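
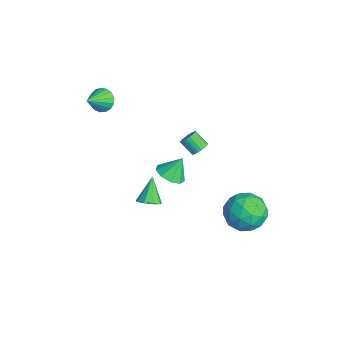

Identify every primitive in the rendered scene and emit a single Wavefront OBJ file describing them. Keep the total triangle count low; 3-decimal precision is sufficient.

v 1.967 -0.168 1.712
v 2.759 0.138 1.577
v 1.893 0.508 2.808
v 2.361 0.494 1.33
v 1.779 0.54 1.262
v 1.284 0.255 1.405
v 1.11 -0.229 1.691
v 1.336 -0.684 1.987
v 1.858 -0.897 2.155
v 2.431 -0.77 2.115
v 2.787 -0.361 1.887
v -3.569 -2.446 3.458
v -2.963 -2.374 2.988
v -2.751 -3.434 4.362
v -2.914 -2.106 3.237
v -3.016 -1.916 3.536
v -3.244 -1.848 3.817
v -3.546 -1.916 4.016
v -3.854 -2.106 4.087
v -4.097 -2.373 4.014
v -4.218 -2.657 3.814
v -4.191 -2.893 3.531
v -4.022 -3.026 3.233
v -3.749 -3.026 2.985
v -3.434 -2.894 2.846
v -3.151 -2.658 2.847
v 2.793 4.507 -1.258
v 3.344 4.194 -0.167
v 3.456 2.766 -2.093
v 4.007 2.453 -1.002
v 2.748 2.473 -1.09
v 2.339 3.549 -0.574
v 4.461 3.411 -1.686
v 4.052 4.487 -1.17
v 4.375 3.516 -0.432
v 3.317 2.936 -0.063
v 3.483 4.024 -2.197
v 2.425 3.444 -1.828
v 3.011 4.503 -0.639
v 3.789 2.457 -1.621
v 3.05 2.469 -1.673
v 3.374 2.284 -1.032
v 2.42 4.124 -0.878
v 2.744 3.94 -0.237
v 2.393 2.929 -0.78
v 4.056 3.02 -2.023
v 4.38 2.836 -1.382
v 3.426 4.676 -1.228
v 3.75 4.491 -0.587
v 4.407 4.031 -1.48
v 3.941 3.921 -0.154
v 4.33 2.897 -0.645
v 4.597 3.461 -1.047
v 4.356 4.093 -0.743
v 3.319 3.58 0.063
v 3.708 2.557 -0.428
v 2.968 2.569 -0.48
v 2.728 3.201 -0.176
v 3.924 3.182 -0.093
v 3.092 4.403 -1.832
v 3.481 3.38 -2.323
v 4.072 3.759 -2.084
v 3.832 4.391 -1.78
v 2.47 4.063 -1.615
v 2.859 3.039 -2.106
v 2.444 2.867 -1.517
v 2.203 3.499 -1.213
v 2.876 3.778 -2.167
v 0.41 1.863 1.833
v 0.706 1.429 1.76
v 0.126 0.924 2.415
v -0.17 1.357 2.487
v 0.805 1.52 1.917
v 0.225 1.014 2.572
v 0.844 1.662 2.062
v 0.264 1.157 2.717
v 0.816 1.835 2.171
v 0.237 1.33 2.826
v 0.727 2.013 2.229
v 0.148 1.507 2.884
v 0.59 2.167 2.227
v 0.011 1.662 2.882
v 0.425 2.275 2.165
v -0.154 1.77 2.82
v 0.258 2.321 2.052
v -0.321 1.815 2.707
v 0.114 2.296 1.905
v -0.466 1.791 2.56
v 0.015 2.206 1.748
v -0.565 1.7 2.403
v -0.024 2.063 1.603
v -0.604 1.558 2.258
v 0.003 1.89 1.494
v -0.576 1.385 2.149
v 0.092 1.713 1.436
v -0.487 1.207 2.091
v 0.229 1.558 1.438
v -0.35 1.053 2.093
v 0.394 1.45 1.5
v -0.185 0.945 2.155
v 0.561 1.405 1.613
v -0.018 0.899 2.268
v -0.549 -0.697 -3.139
v 0.038 -0.594 -2.752
v -1.471 -0.243 -1.861
v -0.082 -0.185 -2.984
v -0.421 -0.015 -3.288
v -0.819 -0.164 -3.523
v -1.091 -0.562 -3.578
v -1.109 -1.024 -3.427
v -0.866 -1.332 -3.142
v -0.474 -1.343 -2.856
v -0.117 -1.052 -2.702
f 2 1 4
f 2 4 3
f 4 1 5
f 4 5 3
f 5 1 6
f 5 6 3
f 6 1 7
f 6 7 3
f 7 1 8
f 7 8 3
f 8 1 9
f 8 9 3
f 9 1 10
f 9 10 3
f 10 1 11
f 10 11 3
f 11 1 2
f 11 2 3
f 13 12 15
f 13 15 14
f 15 12 16
f 15 16 14
f 16 12 17
f 16 17 14
f 17 12 18
f 17 18 14
f 18 12 19
f 18 19 14
f 19 12 20
f 19 20 14
f 20 12 21
f 20 21 14
f 21 12 22
f 21 22 14
f 22 12 23
f 22 23 14
f 23 12 24
f 23 24 14
f 24 12 25
f 24 25 14
f 25 12 26
f 25 26 14
f 26 12 13
f 26 13 14
f 27 64 43
f 64 38 67
f 43 67 32
f 64 67 43
f 27 43 39
f 43 32 44
f 39 44 28
f 43 44 39
f 27 39 48
f 39 28 49
f 48 49 34
f 39 49 48
f 27 48 60
f 48 34 63
f 60 63 37
f 48 63 60
f 27 60 64
f 60 37 68
f 64 68 38
f 60 68 64
f 28 44 55
f 44 32 58
f 55 58 36
f 44 58 55
f 32 67 45
f 67 38 66
f 45 66 31
f 67 66 45
f 38 68 65
f 68 37 61
f 65 61 29
f 68 61 65
f 37 63 62
f 63 34 50
f 62 50 33
f 63 50 62
f 34 49 54
f 49 28 51
f 54 51 35
f 49 51 54
f 30 56 42
f 56 36 57
f 42 57 31
f 56 57 42
f 30 42 40
f 42 31 41
f 40 41 29
f 42 41 40
f 30 40 47
f 40 29 46
f 47 46 33
f 40 46 47
f 30 47 52
f 47 33 53
f 52 53 35
f 47 53 52
f 30 52 56
f 52 35 59
f 56 59 36
f 52 59 56
f 31 57 45
f 57 36 58
f 45 58 32
f 57 58 45
f 29 41 65
f 41 31 66
f 65 66 38
f 41 66 65
f 33 46 62
f 46 29 61
f 62 61 37
f 46 61 62
f 35 53 54
f 53 33 50
f 54 50 34
f 53 50 54
f 36 59 55
f 59 35 51
f 55 51 28
f 59 51 55
f 70 69 73
f 70 73 71
f 71 73 74
f 71 74 72
f 73 69 75
f 73 75 74
f 74 75 76
f 74 76 72
f 75 69 77
f 75 77 76
f 76 77 78
f 76 78 72
f 77 69 79
f 77 79 78
f 78 79 80
f 78 80 72
f 79 69 81
f 79 81 80
f 80 81 82
f 80 82 72
f 81 69 83
f 81 83 82
f 82 83 84
f 82 84 72
f 83 69 85
f 83 85 84
f 84 85 86
f 84 86 72
f 85 69 87
f 85 87 86
f 86 87 88
f 86 88 72
f 87 69 89
f 87 89 88
f 88 89 90
f 88 90 72
f 89 69 91
f 89 91 90
f 90 91 92
f 90 92 72
f 91 69 93
f 91 93 92
f 92 93 94
f 92 94 72
f 93 69 95
f 93 95 94
f 94 95 96
f 94 96 72
f 95 69 97
f 95 97 96
f 96 97 98
f 96 98 72
f 97 69 99
f 97 99 98
f 98 99 100
f 98 100 72
f 99 69 101
f 99 101 100
f 100 101 102
f 100 102 72
f 101 69 70
f 101 70 102
f 102 70 71
f 102 71 72
f 104 103 106
f 104 106 105
f 106 103 107
f 106 107 105
f 107 103 108
f 107 108 105
f 108 103 109
f 108 109 105
f 109 103 110
f 109 110 105
f 110 103 111
f 110 111 105
f 111 103 112
f 111 112 105
f 112 103 113
f 112 113 105
f 113 103 104
f 113 104 105



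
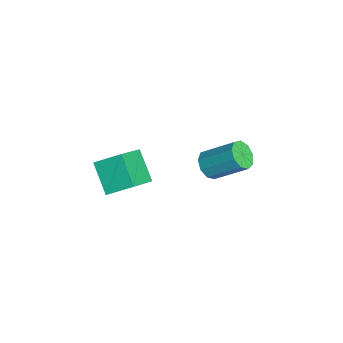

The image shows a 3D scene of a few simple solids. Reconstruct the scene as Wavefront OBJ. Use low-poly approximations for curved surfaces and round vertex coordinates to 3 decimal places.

v -2.17 -2.377 -0.489
v -1.948 -1.104 0.253
v -0.824 -1.944 -1.635
v -0.602 -0.67 -0.893
v -0.758 -3.37 0.793
v -0.536 -2.096 1.535
v 0.588 -2.936 -0.353
v 0.81 -1.663 0.389
v -3.774 2.474 -3.523
v -3.135 2.662 -4.035
v -2.528 4.214 -2.709
v -3.166 4.026 -2.197
v -3.6 2.967 -4.18
v -2.992 4.519 -2.854
v -4.146 3.042 -4.018
v -3.538 4.594 -2.691
v -4.518 2.851 -3.624
v -3.91 4.403 -2.297
v -4.542 2.483 -3.182
v -3.934 4.036 -1.856
v -4.206 2.111 -2.901
v -3.599 3.664 -1.575
v -3.668 1.909 -2.91
v -3.061 3.461 -1.584
v -3.18 1.971 -3.207
v -2.573 3.523 -1.88
v -2.969 2.268 -3.651
v -2.362 3.82 -2.325
f 2 4 1
f 5 2 1
f 1 4 3
f 3 5 1
f 2 8 4
f 6 2 5
f 6 8 2
f 4 8 3
f 7 5 3
f 3 8 7
f 7 6 5
f 8 6 7
f 10 9 13
f 10 13 11
f 11 13 14
f 11 14 12
f 13 9 15
f 13 15 14
f 14 15 16
f 14 16 12
f 15 9 17
f 15 17 16
f 16 17 18
f 16 18 12
f 17 9 19
f 17 19 18
f 18 19 20
f 18 20 12
f 19 9 21
f 19 21 20
f 20 21 22
f 20 22 12
f 21 9 23
f 21 23 22
f 22 23 24
f 22 24 12
f 23 9 25
f 23 25 24
f 24 25 26
f 24 26 12
f 25 9 27
f 25 27 26
f 26 27 28
f 26 28 12
f 27 9 10
f 27 10 28
f 28 10 11
f 28 11 12



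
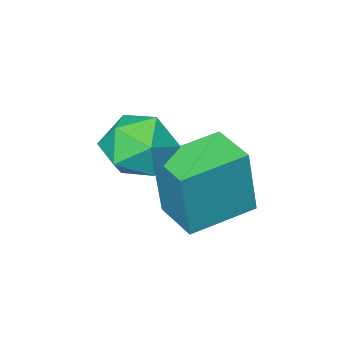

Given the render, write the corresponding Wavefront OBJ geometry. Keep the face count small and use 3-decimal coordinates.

v 0.955 3.734 0.793
v 1.885 3.844 1.196
v 1.355 2.216 0.284
v 2.285 2.326 0.687
v 1.471 2.25 1.297
v 1.224 3.188 1.611
v 2.016 2.872 -0.131
v 1.769 3.81 0.183
v 2.541 3.311 0.625
v 2.204 2.927 1.507
v 1.036 3.133 -0.027
v 0.699 2.749 0.855
v -1.221 2.816 -1.996
v -0.921 2.838 0.042
v -1.031 4.132 -2.038
v -0.731 4.154 -0
v 0.591 2.546 -2.26
v 0.891 2.568 -0.222
v 0.781 3.862 -2.302
v 1.081 3.884 -0.264
f 1 12 6
f 1 6 2
f 1 2 8
f 1 8 11
f 1 11 12
f 2 6 10
f 6 12 5
f 12 11 3
f 11 8 7
f 8 2 9
f 4 10 5
f 4 5 3
f 4 3 7
f 4 7 9
f 4 9 10
f 5 10 6
f 3 5 12
f 7 3 11
f 9 7 8
f 10 9 2
f 14 16 13
f 17 14 13
f 13 16 15
f 15 17 13
f 14 20 16
f 18 14 17
f 18 20 14
f 16 20 15
f 19 17 15
f 15 20 19
f 19 18 17
f 20 18 19



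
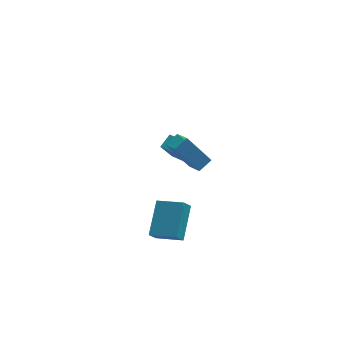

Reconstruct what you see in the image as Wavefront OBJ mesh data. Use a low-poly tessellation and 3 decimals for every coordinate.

v 1.948 -1.003 3.432
v 2.241 -2.114 4.082
v 2.653 -0.594 3.815
v 2.946 -1.705 4.464
v 3.094 -1.575 1.936
v 3.387 -2.686 2.585
v 3.799 -1.166 2.318
v 4.092 -2.277 2.968
v 3.309 1.282 -0.037
v 3.922 1.81 0.421
v 2.355 2.605 -0.285
v 2.968 3.133 0.174
v 3.992 1.547 -1.254
v 4.605 2.075 -0.795
v 3.038 2.87 -1.501
v 3.651 3.398 -1.043
v 2.251 -2.432 -3.232
v 2.986 -0.731 -2.065
v 0.945 -1.542 -3.707
v 1.68 0.159 -2.54
v 2.68 -2.159 -3.9
v 3.415 -0.458 -2.733
v 1.374 -1.269 -4.375
v 2.109 0.432 -3.208
f 2 4 1
f 5 2 1
f 1 4 3
f 3 5 1
f 2 8 4
f 6 2 5
f 6 8 2
f 4 8 3
f 7 5 3
f 3 8 7
f 7 6 5
f 8 6 7
f 10 12 9
f 13 10 9
f 9 12 11
f 11 13 9
f 10 16 12
f 14 10 13
f 14 16 10
f 12 16 11
f 15 13 11
f 11 16 15
f 15 14 13
f 16 14 15
f 18 20 17
f 21 18 17
f 17 20 19
f 19 21 17
f 18 24 20
f 22 18 21
f 22 24 18
f 20 24 19
f 23 21 19
f 19 24 23
f 23 22 21
f 24 22 23



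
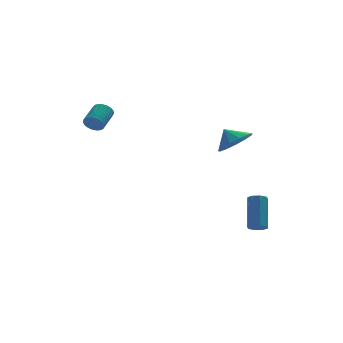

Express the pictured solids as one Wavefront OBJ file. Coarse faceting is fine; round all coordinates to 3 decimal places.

v 2.967 -1.254 2.531
v 3.688 -0.514 2.409
v 2.513 -0.686 3.289
v 3.249 -0.379 2.045
v 2.721 -0.521 1.835
v 2.27 -0.896 1.846
v 2.041 -1.385 2.075
v 2.106 -1.832 2.449
v 2.444 -2.095 2.848
v 2.948 -2.091 3.147
v 3.458 -1.822 3.25
v 3.812 -1.372 3.125
v 3.898 -0.885 2.811
v -3.749 1.13 3.56
v -3.295 0.981 3.231
v -2.596 1.921 3.772
v -3.051 2.07 4.1
v -3.406 1.144 3.092
v -2.708 2.084 3.633
v -3.577 1.304 3.034
v -2.878 2.244 3.575
v -3.777 1.434 3.067
v -3.079 2.374 3.608
v -3.973 1.512 3.185
v -3.274 2.452 3.726
v -4.13 1.523 3.367
v -3.431 2.463 3.908
v -4.221 1.467 3.583
v -3.522 2.407 4.124
v -4.23 1.352 3.795
v -3.532 2.292 4.336
v -4.157 1.199 3.966
v -3.458 2.139 4.507
v -4.013 1.034 4.067
v -3.314 1.974 4.608
v -3.823 0.885 4.08
v -3.125 1.825 4.621
v -3.621 0.779 4.003
v -2.922 1.719 4.544
v -3.44 0.734 3.849
v -2.742 1.674 4.39
v -3.314 0.757 3.646
v -2.615 1.697 4.187
v -3.262 0.844 3.427
v -2.564 1.784 3.968
v 3.242 -4.338 -2.109
v 3.596 -4.092 -2.4
v 3.952 -2.856 -0.922
v 3.598 -3.102 -0.631
v 3.231 -3.938 -2.441
v 3.587 -2.702 -0.963
v 2.873 -4.019 -2.288
v 3.229 -2.782 -0.809
v 2.731 -4.286 -2.03
v 3.087 -3.05 -0.551
v 2.888 -4.584 -1.818
v 3.244 -3.348 -0.34
v 3.253 -4.738 -1.777
v 3.609 -3.502 -0.299
v 3.611 -4.658 -1.931
v 3.967 -3.421 -0.452
v 3.753 -4.39 -2.189
v 4.109 -3.154 -0.71
f 2 1 4
f 2 4 3
f 4 1 5
f 4 5 3
f 5 1 6
f 5 6 3
f 6 1 7
f 6 7 3
f 7 1 8
f 7 8 3
f 8 1 9
f 8 9 3
f 9 1 10
f 9 10 3
f 10 1 11
f 10 11 3
f 11 1 12
f 11 12 3
f 12 1 13
f 12 13 3
f 13 1 2
f 13 2 3
f 15 14 18
f 15 18 16
f 16 18 19
f 16 19 17
f 18 14 20
f 18 20 19
f 19 20 21
f 19 21 17
f 20 14 22
f 20 22 21
f 21 22 23
f 21 23 17
f 22 14 24
f 22 24 23
f 23 24 25
f 23 25 17
f 24 14 26
f 24 26 25
f 25 26 27
f 25 27 17
f 26 14 28
f 26 28 27
f 27 28 29
f 27 29 17
f 28 14 30
f 28 30 29
f 29 30 31
f 29 31 17
f 30 14 32
f 30 32 31
f 31 32 33
f 31 33 17
f 32 14 34
f 32 34 33
f 33 34 35
f 33 35 17
f 34 14 36
f 34 36 35
f 35 36 37
f 35 37 17
f 36 14 38
f 36 38 37
f 37 38 39
f 37 39 17
f 38 14 40
f 38 40 39
f 39 40 41
f 39 41 17
f 40 14 42
f 40 42 41
f 41 42 43
f 41 43 17
f 42 14 44
f 42 44 43
f 43 44 45
f 43 45 17
f 44 14 15
f 44 15 45
f 45 15 16
f 45 16 17
f 47 46 50
f 47 50 48
f 48 50 51
f 48 51 49
f 50 46 52
f 50 52 51
f 51 52 53
f 51 53 49
f 52 46 54
f 52 54 53
f 53 54 55
f 53 55 49
f 54 46 56
f 54 56 55
f 55 56 57
f 55 57 49
f 56 46 58
f 56 58 57
f 57 58 59
f 57 59 49
f 58 46 60
f 58 60 59
f 59 60 61
f 59 61 49
f 60 46 62
f 60 62 61
f 61 62 63
f 61 63 49
f 62 46 47
f 62 47 63
f 63 47 48
f 63 48 49



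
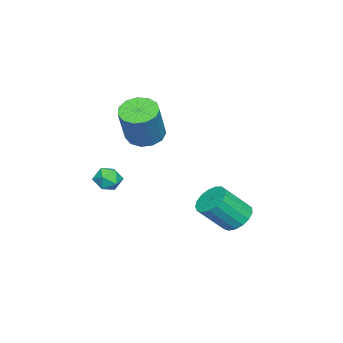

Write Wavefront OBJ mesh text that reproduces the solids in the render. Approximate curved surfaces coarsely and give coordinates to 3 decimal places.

v -1.324 -0.892 -0.41
v -1.002 -1.067 0.117
v -1.038 -1.773 -0.877
v -0.716 -1.948 -0.35
v -1.357 -1.927 -0.342
v -1.534 -1.382 -0.053
v -0.506 -1.458 -0.707
v -0.683 -0.913 -0.418
v -0.497 -1.416 -0.067
v -1.022 -1.706 0.159
v -1.018 -1.134 -0.919
v -1.543 -1.424 -0.693
v -2.848 3.242 -2.52
v -2.469 2.829 -3.047
v -1.772 1.964 -1.867
v -2.152 2.378 -1.34
v -2.242 3.11 -2.975
v -1.545 2.246 -1.795
v -2.154 3.421 -2.799
v -1.457 2.557 -1.619
v -2.225 3.692 -2.559
v -1.528 2.828 -1.379
v -2.439 3.859 -2.31
v -1.742 2.995 -1.13
v -2.746 3.885 -2.109
v -2.05 3.021 -0.929
v -3.078 3.764 -2.002
v -2.381 2.9 -0.822
v -3.356 3.523 -2.014
v -2.66 2.659 -0.834
v -3.519 3.218 -2.142
v -2.822 2.354 -0.962
v -3.528 2.918 -2.356
v -2.831 2.054 -1.176
v -3.381 2.693 -2.608
v -2.684 1.828 -1.428
v -3.112 2.593 -2.84
v -2.415 1.729 -1.66
v -2.783 2.642 -2.998
v -2.086 1.778 -1.818
v -3.067 -0.676 1.359
v -2.367 -0.582 0.942
v -1.393 -0.47 2.604
v -2.093 -0.564 3.021
v -2.535 -0.157 1.012
v -1.561 -0.045 2.674
v -2.872 0.103 1.192
v -1.898 0.215 2.854
v -3.271 0.116 1.425
v -2.297 0.227 3.087
v -3.605 -0.123 1.637
v -2.631 -0.011 3.299
v -3.768 -0.537 1.761
v -2.794 -0.425 3.423
v -3.709 -0.996 1.757
v -2.735 -0.884 3.419
v -3.446 -1.352 1.626
v -2.471 -1.24 3.289
v -3.062 -1.494 1.411
v -2.088 -1.382 3.073
v -2.681 -1.376 1.179
v -1.706 -1.265 2.842
v -2.421 -1.036 1.005
v -1.447 -0.924 2.667
f 1 12 6
f 1 6 2
f 1 2 8
f 1 8 11
f 1 11 12
f 2 6 10
f 6 12 5
f 12 11 3
f 11 8 7
f 8 2 9
f 4 10 5
f 4 5 3
f 4 3 7
f 4 7 9
f 4 9 10
f 5 10 6
f 3 5 12
f 7 3 11
f 9 7 8
f 10 9 2
f 14 13 17
f 14 17 15
f 15 17 18
f 15 18 16
f 17 13 19
f 17 19 18
f 18 19 20
f 18 20 16
f 19 13 21
f 19 21 20
f 20 21 22
f 20 22 16
f 21 13 23
f 21 23 22
f 22 23 24
f 22 24 16
f 23 13 25
f 23 25 24
f 24 25 26
f 24 26 16
f 25 13 27
f 25 27 26
f 26 27 28
f 26 28 16
f 27 13 29
f 27 29 28
f 28 29 30
f 28 30 16
f 29 13 31
f 29 31 30
f 30 31 32
f 30 32 16
f 31 13 33
f 31 33 32
f 32 33 34
f 32 34 16
f 33 13 35
f 33 35 34
f 34 35 36
f 34 36 16
f 35 13 37
f 35 37 36
f 36 37 38
f 36 38 16
f 37 13 39
f 37 39 38
f 38 39 40
f 38 40 16
f 39 13 14
f 39 14 40
f 40 14 15
f 40 15 16
f 42 41 45
f 42 45 43
f 43 45 46
f 43 46 44
f 45 41 47
f 45 47 46
f 46 47 48
f 46 48 44
f 47 41 49
f 47 49 48
f 48 49 50
f 48 50 44
f 49 41 51
f 49 51 50
f 50 51 52
f 50 52 44
f 51 41 53
f 51 53 52
f 52 53 54
f 52 54 44
f 53 41 55
f 53 55 54
f 54 55 56
f 54 56 44
f 55 41 57
f 55 57 56
f 56 57 58
f 56 58 44
f 57 41 59
f 57 59 58
f 58 59 60
f 58 60 44
f 59 41 61
f 59 61 60
f 60 61 62
f 60 62 44
f 61 41 63
f 61 63 62
f 62 63 64
f 62 64 44
f 63 41 42
f 63 42 64
f 64 42 43
f 64 43 44



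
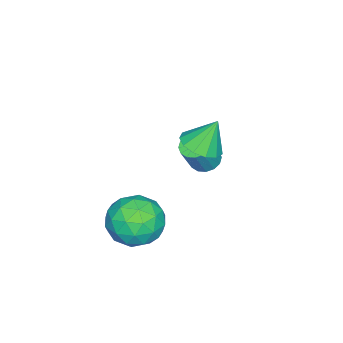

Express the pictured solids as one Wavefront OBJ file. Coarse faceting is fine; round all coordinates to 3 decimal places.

v -2.571 1.397 -1.095
v -2.065 1.65 -1.323
v -1.443 1.497 -0.112
v -1.949 1.243 0.115
v -2.232 1.891 -1.207
v -1.61 1.738 0.004
v -2.49 2 -1.061
v -1.868 1.847 0.15
v -2.769 1.947 -0.924
v -2.147 1.794 0.287
v -2.996 1.747 -0.833
v -2.374 1.594 0.378
v -3.108 1.453 -0.812
v -2.486 1.3 0.399
v -3.077 1.143 -0.868
v -2.455 0.99 0.343
v -2.91 0.902 -0.984
v -2.288 0.749 0.227
v -2.652 0.793 -1.13
v -2.03 0.64 0.081
v -2.373 0.846 -1.267
v -1.751 0.693 -0.056
v -2.146 1.046 -1.358
v -1.524 0.893 -0.147
v -2.034 1.34 -1.379
v -1.412 1.187 -0.168
v -0.036 2.351 1.94
v 0.647 2.823 1.928
v -0.344 2.829 3.12
v 0.306 3.079 1.735
v -0.143 3.104 1.607
v -0.558 2.89 1.585
v -0.807 2.504 1.676
v -0.812 2.071 1.85
v -0.569 1.726 2.053
v -0.158 1.58 2.22
v 0.293 1.678 2.298
v 0.639 1.991 2.262
v 0.771 2.417 2.124
v 1.894 1.638 -1.892
v 2.336 1.264 -0.903
v 1.024 0.016 -2.117
v 1.466 -0.358 -1.128
v 0.674 0.471 -1.125
v 1.212 1.473 -0.986
v 2.148 -0.193 -2.034
v 2.686 0.809 -1.895
v 2.493 0.132 -0.991
v 1.582 0.542 -0.429
v 1.778 0.738 -2.591
v 0.867 1.148 -2.029
v 2.191 1.593 -1.377
v 1.169 -0.313 -1.643
v 0.703 0.174 -1.641
v 0.963 -0.046 -1.059
v 1.531 1.716 -1.426
v 1.791 1.496 -0.845
v 0.814 1.03 -0.975
v 1.569 -0.216 -2.175
v 1.829 -0.436 -1.594
v 2.397 1.326 -1.961
v 2.657 1.106 -1.379
v 2.546 0.25 -2.045
v 2.543 0.708 -0.848
v 2.032 -0.245 -0.981
v 2.433 -0.148 -1.513
v 2.749 0.441 -1.431
v 2.008 0.949 -0.518
v 1.497 -0.004 -0.65
v 1.031 0.483 -0.648
v 1.347 1.072 -0.566
v 2.1 0.284 -0.569
v 1.863 1.284 -2.37
v 1.352 0.331 -2.502
v 2.013 0.208 -2.454
v 2.329 0.797 -2.372
v 1.328 1.525 -2.039
v 0.817 0.572 -2.172
v 0.611 0.839 -1.589
v 0.927 1.428 -1.507
v 1.26 0.996 -2.451
f 2 1 5
f 2 5 3
f 3 5 6
f 3 6 4
f 5 1 7
f 5 7 6
f 6 7 8
f 6 8 4
f 7 1 9
f 7 9 8
f 8 9 10
f 8 10 4
f 9 1 11
f 9 11 10
f 10 11 12
f 10 12 4
f 11 1 13
f 11 13 12
f 12 13 14
f 12 14 4
f 13 1 15
f 13 15 14
f 14 15 16
f 14 16 4
f 15 1 17
f 15 17 16
f 16 17 18
f 16 18 4
f 17 1 19
f 17 19 18
f 18 19 20
f 18 20 4
f 19 1 21
f 19 21 20
f 20 21 22
f 20 22 4
f 21 1 23
f 21 23 22
f 22 23 24
f 22 24 4
f 23 1 25
f 23 25 24
f 24 25 26
f 24 26 4
f 25 1 2
f 25 2 26
f 26 2 3
f 26 3 4
f 28 27 30
f 28 30 29
f 30 27 31
f 30 31 29
f 31 27 32
f 31 32 29
f 32 27 33
f 32 33 29
f 33 27 34
f 33 34 29
f 34 27 35
f 34 35 29
f 35 27 36
f 35 36 29
f 36 27 37
f 36 37 29
f 37 27 38
f 37 38 29
f 38 27 39
f 38 39 29
f 39 27 28
f 39 28 29
f 40 77 56
f 77 51 80
f 56 80 45
f 77 80 56
f 40 56 52
f 56 45 57
f 52 57 41
f 56 57 52
f 40 52 61
f 52 41 62
f 61 62 47
f 52 62 61
f 40 61 73
f 61 47 76
f 73 76 50
f 61 76 73
f 40 73 77
f 73 50 81
f 77 81 51
f 73 81 77
f 41 57 68
f 57 45 71
f 68 71 49
f 57 71 68
f 45 80 58
f 80 51 79
f 58 79 44
f 80 79 58
f 51 81 78
f 81 50 74
f 78 74 42
f 81 74 78
f 50 76 75
f 76 47 63
f 75 63 46
f 76 63 75
f 47 62 67
f 62 41 64
f 67 64 48
f 62 64 67
f 43 69 55
f 69 49 70
f 55 70 44
f 69 70 55
f 43 55 53
f 55 44 54
f 53 54 42
f 55 54 53
f 43 53 60
f 53 42 59
f 60 59 46
f 53 59 60
f 43 60 65
f 60 46 66
f 65 66 48
f 60 66 65
f 43 65 69
f 65 48 72
f 69 72 49
f 65 72 69
f 44 70 58
f 70 49 71
f 58 71 45
f 70 71 58
f 42 54 78
f 54 44 79
f 78 79 51
f 54 79 78
f 46 59 75
f 59 42 74
f 75 74 50
f 59 74 75
f 48 66 67
f 66 46 63
f 67 63 47
f 66 63 67
f 49 72 68
f 72 48 64
f 68 64 41
f 72 64 68



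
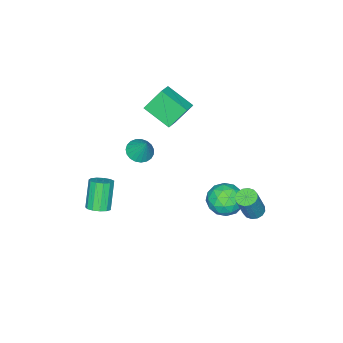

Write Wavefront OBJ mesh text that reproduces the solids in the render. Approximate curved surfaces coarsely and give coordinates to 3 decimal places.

v -1.248 -2.984 2.568
v -1.995 -2.339 3.866
v -1.401 -1.37 1.678
v -2.148 -0.725 2.975
v -0.292 -2.675 2.965
v -1.039 -2.03 4.262
v -0.445 -1.061 2.074
v -1.192 -0.416 3.372
v -1.668 3.828 -3.28
v -1.212 3.441 -3.479
v -0.416 3.465 -1.699
v -0.872 3.852 -1.5
v -1.098 3.742 -3.534
v -0.302 3.765 -1.754
v -1.136 4.065 -3.521
v -0.34 4.089 -1.741
v -1.317 4.325 -3.443
v -0.521 4.349 -1.664
v -1.592 4.452 -3.322
v -0.796 4.476 -1.542
v -1.887 4.412 -3.19
v -1.091 4.435 -1.41
v -2.124 4.215 -3.081
v -1.328 4.239 -1.301
v -2.238 3.915 -3.026
v -1.442 3.938 -1.246
v -2.2 3.591 -3.039
v -1.404 3.615 -1.259
v -2.019 3.331 -3.116
v -1.223 3.355 -1.337
v -1.744 3.204 -3.238
v -0.948 3.228 -1.458
v -1.449 3.245 -3.37
v -0.653 3.268 -1.59
v 2.86 -3.385 -3.969
v 3.277 -3.956 -3.903
v 2.457 -4.366 -2.284
v 2.04 -3.795 -2.351
v 3.471 -3.653 -3.728
v 2.652 -4.063 -2.109
v 3.471 -3.266 -3.63
v 2.652 -3.675 -2.011
v 3.278 -2.916 -3.639
v 2.458 -3.325 -2.02
v 2.951 -2.715 -3.754
v 2.132 -3.124 -2.135
v 2.595 -2.727 -3.937
v 1.776 -3.136 -2.318
v 2.324 -2.948 -4.13
v 1.504 -3.357 -2.511
v 2.222 -3.308 -4.272
v 1.403 -3.717 -2.654
v 2.323 -3.692 -4.319
v 1.504 -4.102 -2.7
v 2.594 -3.979 -4.254
v 1.775 -4.389 -2.635
v 2.95 -4.078 -4.099
v 2.13 -4.487 -2.48
v -2.493 2.339 -3.073
v -1.45 2.682 -3.36
v -2.27 0.818 -4.08
v -1.227 1.161 -4.367
v -1.446 0.846 -3.299
v -1.584 1.786 -2.676
v -2.136 1.714 -4.764
v -2.274 2.654 -4.141
v -1.229 2.296 -4.405
v -0.803 1.76 -3.5
v -2.917 1.74 -3.94
v -2.491 1.204 -3.035
v -1.991 2.644 -3.128
v -1.729 0.856 -4.312
v -1.858 0.671 -3.684
v -1.245 0.873 -3.853
v -2.07 2.117 -2.726
v -1.457 2.319 -2.895
v -1.455 1.24 -2.859
v -2.263 1.181 -4.545
v -1.65 1.383 -4.714
v -2.475 2.627 -3.587
v -1.862 2.829 -3.756
v -2.265 2.26 -4.581
v -1.248 2.619 -3.912
v -1.117 1.725 -4.503
v -1.651 2.05 -4.736
v -1.732 2.603 -4.371
v -0.997 2.304 -3.379
v -0.866 1.41 -3.971
v -0.995 1.224 -3.343
v -1.076 1.777 -2.977
v -0.868 2.077 -3.993
v -2.854 2.09 -3.469
v -2.723 1.196 -4.061
v -2.644 1.723 -4.463
v -2.725 2.276 -4.097
v -2.603 1.775 -2.937
v -2.472 0.881 -3.528
v -1.988 0.897 -3.069
v -2.069 1.45 -2.704
v -2.852 1.423 -3.447
v 1.228 -1.724 0.88
v 1.718 -1.254 0.476
v 1.532 -0.976 2.12
v 1.433 -1.093 0.45
v 1.112 -1.042 0.498
v 0.811 -1.108 0.612
v 0.582 -1.281 0.772
v 0.465 -1.531 0.951
v 0.48 -1.813 1.117
v 0.624 -2.08 1.243
v 0.872 -2.286 1.306
v 1.182 -2.394 1.295
v 1.5 -2.387 1.212
v 1.771 -2.264 1.072
v 1.948 -2.048 0.898
v 2 -1.776 0.722
v 1.919 -1.495 0.572
f 2 4 1
f 5 2 1
f 1 4 3
f 3 5 1
f 2 8 4
f 6 2 5
f 6 8 2
f 4 8 3
f 7 5 3
f 3 8 7
f 7 6 5
f 8 6 7
f 10 9 13
f 10 13 11
f 11 13 14
f 11 14 12
f 13 9 15
f 13 15 14
f 14 15 16
f 14 16 12
f 15 9 17
f 15 17 16
f 16 17 18
f 16 18 12
f 17 9 19
f 17 19 18
f 18 19 20
f 18 20 12
f 19 9 21
f 19 21 20
f 20 21 22
f 20 22 12
f 21 9 23
f 21 23 22
f 22 23 24
f 22 24 12
f 23 9 25
f 23 25 24
f 24 25 26
f 24 26 12
f 25 9 27
f 25 27 26
f 26 27 28
f 26 28 12
f 27 9 29
f 27 29 28
f 28 29 30
f 28 30 12
f 29 9 31
f 29 31 30
f 30 31 32
f 30 32 12
f 31 9 33
f 31 33 32
f 32 33 34
f 32 34 12
f 33 9 10
f 33 10 34
f 34 10 11
f 34 11 12
f 36 35 39
f 36 39 37
f 37 39 40
f 37 40 38
f 39 35 41
f 39 41 40
f 40 41 42
f 40 42 38
f 41 35 43
f 41 43 42
f 42 43 44
f 42 44 38
f 43 35 45
f 43 45 44
f 44 45 46
f 44 46 38
f 45 35 47
f 45 47 46
f 46 47 48
f 46 48 38
f 47 35 49
f 47 49 48
f 48 49 50
f 48 50 38
f 49 35 51
f 49 51 50
f 50 51 52
f 50 52 38
f 51 35 53
f 51 53 52
f 52 53 54
f 52 54 38
f 53 35 55
f 53 55 54
f 54 55 56
f 54 56 38
f 55 35 57
f 55 57 56
f 56 57 58
f 56 58 38
f 57 35 36
f 57 36 58
f 58 36 37
f 58 37 38
f 59 96 75
f 96 70 99
f 75 99 64
f 96 99 75
f 59 75 71
f 75 64 76
f 71 76 60
f 75 76 71
f 59 71 80
f 71 60 81
f 80 81 66
f 71 81 80
f 59 80 92
f 80 66 95
f 92 95 69
f 80 95 92
f 59 92 96
f 92 69 100
f 96 100 70
f 92 100 96
f 60 76 87
f 76 64 90
f 87 90 68
f 76 90 87
f 64 99 77
f 99 70 98
f 77 98 63
f 99 98 77
f 70 100 97
f 100 69 93
f 97 93 61
f 100 93 97
f 69 95 94
f 95 66 82
f 94 82 65
f 95 82 94
f 66 81 86
f 81 60 83
f 86 83 67
f 81 83 86
f 62 88 74
f 88 68 89
f 74 89 63
f 88 89 74
f 62 74 72
f 74 63 73
f 72 73 61
f 74 73 72
f 62 72 79
f 72 61 78
f 79 78 65
f 72 78 79
f 62 79 84
f 79 65 85
f 84 85 67
f 79 85 84
f 62 84 88
f 84 67 91
f 88 91 68
f 84 91 88
f 63 89 77
f 89 68 90
f 77 90 64
f 89 90 77
f 61 73 97
f 73 63 98
f 97 98 70
f 73 98 97
f 65 78 94
f 78 61 93
f 94 93 69
f 78 93 94
f 67 85 86
f 85 65 82
f 86 82 66
f 85 82 86
f 68 91 87
f 91 67 83
f 87 83 60
f 91 83 87
f 102 101 104
f 102 104 103
f 104 101 105
f 104 105 103
f 105 101 106
f 105 106 103
f 106 101 107
f 106 107 103
f 107 101 108
f 107 108 103
f 108 101 109
f 108 109 103
f 109 101 110
f 109 110 103
f 110 101 111
f 110 111 103
f 111 101 112
f 111 112 103
f 112 101 113
f 112 113 103
f 113 101 114
f 113 114 103
f 114 101 115
f 114 115 103
f 115 101 116
f 115 116 103
f 116 101 117
f 116 117 103
f 117 101 102
f 117 102 103



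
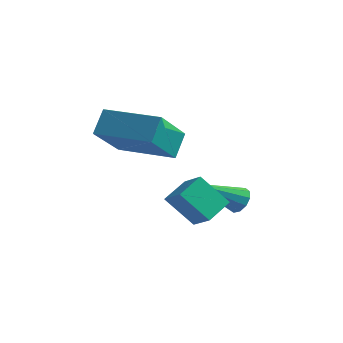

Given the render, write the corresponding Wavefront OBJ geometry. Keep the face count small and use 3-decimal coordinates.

v -0.852 2.056 -2.582
v -0.387 1.765 -2.619
v -1.728 0.524 -1.558
v -0.373 1.948 -2.333
v -0.543 2.173 -2.142
v -0.83 2.353 -2.119
v -1.126 2.419 -2.273
v -1.317 2.347 -2.544
v -1.331 2.164 -2.83
v -1.161 1.939 -3.021
v -0.874 1.759 -3.044
v -0.578 1.693 -2.891
v -4.294 -1.156 0.539
v -4.382 -0.524 1.422
v -4.589 0.479 -0.662
v -4.677 1.111 0.221
v -2.223 -0.811 0.499
v -2.311 -0.179 1.382
v -2.518 0.824 -0.702
v -2.606 1.456 0.181
v -0.241 -1.27 -2.445
v -1.016 -1.734 -1.402
v -0.172 -0.314 -1.969
v -0.948 -0.778 -0.926
v 0.568 -1.562 -1.974
v -0.208 -2.026 -0.931
v 0.636 -0.606 -1.498
v -0.139 -1.07 -0.455
f 2 1 4
f 2 4 3
f 4 1 5
f 4 5 3
f 5 1 6
f 5 6 3
f 6 1 7
f 6 7 3
f 7 1 8
f 7 8 3
f 8 1 9
f 8 9 3
f 9 1 10
f 9 10 3
f 10 1 11
f 10 11 3
f 11 1 12
f 11 12 3
f 12 1 2
f 12 2 3
f 14 16 13
f 17 14 13
f 13 16 15
f 15 17 13
f 14 20 16
f 18 14 17
f 18 20 14
f 16 20 15
f 19 17 15
f 15 20 19
f 19 18 17
f 20 18 19
f 22 24 21
f 25 22 21
f 21 24 23
f 23 25 21
f 22 28 24
f 26 22 25
f 26 28 22
f 24 28 23
f 27 25 23
f 23 28 27
f 27 26 25
f 28 26 27



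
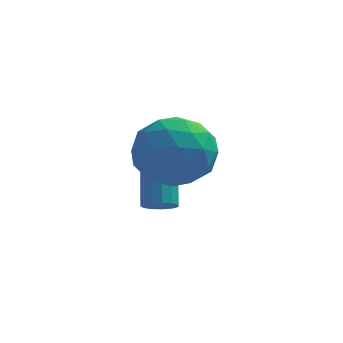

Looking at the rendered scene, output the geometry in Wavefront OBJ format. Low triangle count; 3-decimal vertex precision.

v -0.814 -1.449 3.383
v 0.185 -1.55 2.767
v -1.725 -2.49 2.073
v -0.726 -2.591 1.457
v -0.835 -3.136 2.496
v -0.272 -2.492 3.305
v -1.268 -1.548 1.535
v -0.705 -0.904 2.344
v -0.096 -1.61 1.625
v 0.172 -2.592 2.219
v -1.712 -1.448 2.621
v -1.444 -2.43 3.215
v -0.234 -1.408 3.19
v -1.306 -2.632 1.65
v -1.37 -2.952 2.26
v -0.783 -3.011 1.899
v -0.503 -1.962 3.506
v 0.084 -2.021 3.144
v -0.516 -2.953 2.985
v -1.624 -2.019 1.696
v -1.037 -2.078 1.334
v -0.757 -1.029 2.941
v -0.17 -1.088 2.58
v -1.024 -1.087 1.855
v 0.188 -1.503 2.157
v -0.348 -2.115 1.387
v -0.666 -1.502 1.433
v -0.335 -1.124 1.908
v 0.345 -2.08 2.506
v -0.191 -2.691 1.736
v -0.255 -3.012 2.346
v 0.076 -2.634 2.822
v 0.18 -2.115 1.835
v -1.349 -1.349 3.104
v -1.885 -1.96 2.334
v -1.616 -1.406 2.018
v -1.285 -1.028 2.494
v -1.192 -1.925 3.453
v -1.728 -2.537 2.683
v -1.205 -2.916 2.932
v -0.874 -2.538 3.407
v -1.72 -1.925 3.005
v -1.466 -0.313 -0.408
v -0.965 -0.337 -0.314
v -1.173 0.749 1.081
v -1.674 0.773 0.988
v -1.004 -0.115 -0.493
v -1.212 0.971 0.902
v -1.189 0.044 -0.644
v -1.397 1.13 0.751
v -1.462 0.09 -0.72
v -1.67 1.176 0.675
v -1.737 0.008 -0.697
v -1.945 1.093 0.698
v -1.925 -0.176 -0.582
v -2.133 0.91 0.813
v -1.968 -0.403 -0.412
v -2.176 0.682 0.983
v -1.851 -0.602 -0.24
v -2.059 0.484 1.155
v -1.612 -0.709 -0.121
v -1.82 0.377 1.274
v -1.327 -0.69 -0.094
v -1.535 0.396 1.302
v -1.086 -0.551 -0.165
v -1.294 0.534 1.23
f 1 38 17
f 38 12 41
f 17 41 6
f 38 41 17
f 1 17 13
f 17 6 18
f 13 18 2
f 17 18 13
f 1 13 22
f 13 2 23
f 22 23 8
f 13 23 22
f 1 22 34
f 22 8 37
f 34 37 11
f 22 37 34
f 1 34 38
f 34 11 42
f 38 42 12
f 34 42 38
f 2 18 29
f 18 6 32
f 29 32 10
f 18 32 29
f 6 41 19
f 41 12 40
f 19 40 5
f 41 40 19
f 12 42 39
f 42 11 35
f 39 35 3
f 42 35 39
f 11 37 36
f 37 8 24
f 36 24 7
f 37 24 36
f 8 23 28
f 23 2 25
f 28 25 9
f 23 25 28
f 4 30 16
f 30 10 31
f 16 31 5
f 30 31 16
f 4 16 14
f 16 5 15
f 14 15 3
f 16 15 14
f 4 14 21
f 14 3 20
f 21 20 7
f 14 20 21
f 4 21 26
f 21 7 27
f 26 27 9
f 21 27 26
f 4 26 30
f 26 9 33
f 30 33 10
f 26 33 30
f 5 31 19
f 31 10 32
f 19 32 6
f 31 32 19
f 3 15 39
f 15 5 40
f 39 40 12
f 15 40 39
f 7 20 36
f 20 3 35
f 36 35 11
f 20 35 36
f 9 27 28
f 27 7 24
f 28 24 8
f 27 24 28
f 10 33 29
f 33 9 25
f 29 25 2
f 33 25 29
f 44 43 47
f 44 47 45
f 45 47 48
f 45 48 46
f 47 43 49
f 47 49 48
f 48 49 50
f 48 50 46
f 49 43 51
f 49 51 50
f 50 51 52
f 50 52 46
f 51 43 53
f 51 53 52
f 52 53 54
f 52 54 46
f 53 43 55
f 53 55 54
f 54 55 56
f 54 56 46
f 55 43 57
f 55 57 56
f 56 57 58
f 56 58 46
f 57 43 59
f 57 59 58
f 58 59 60
f 58 60 46
f 59 43 61
f 59 61 60
f 60 61 62
f 60 62 46
f 61 43 63
f 61 63 62
f 62 63 64
f 62 64 46
f 63 43 65
f 63 65 64
f 64 65 66
f 64 66 46
f 65 43 44
f 65 44 66
f 66 44 45
f 66 45 46



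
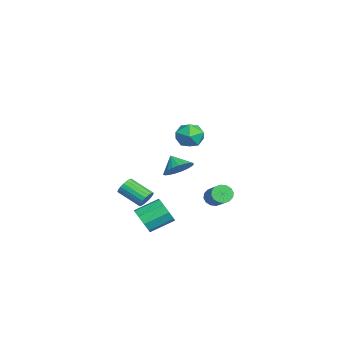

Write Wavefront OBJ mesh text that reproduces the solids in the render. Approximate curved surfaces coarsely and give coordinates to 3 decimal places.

v 1.128 0.581 3.169
v 1.407 1.018 3.922
v 2.493 0.042 2.978
v 2.772 0.479 3.731
v 2.195 -0.228 3.799
v 1.352 0.105 3.918
v 2.548 0.955 2.982
v 1.705 1.288 3.101
v 2.284 1.249 3.807
v 2.066 0.518 4.312
v 1.834 0.542 2.588
v 1.616 -0.189 3.093
v -0.205 -1.954 -4.102
v 0.08 -1.519 -4.824
v -0.249 -0.132 -4.121
v -0.535 -0.566 -3.398
v -0.515 -1.636 -4.873
v -0.845 -0.249 -4.17
v -0.966 -1.901 -4.561
v -1.295 -0.514 -3.858
v -1.06 -2.191 -4.034
v -1.39 -0.804 -3.331
v -0.755 -2.37 -3.539
v -1.085 -0.983 -2.835
v -0.192 -2.354 -3.307
v -0.522 -0.967 -2.603
v 0.364 -2.151 -3.447
v 0.035 -0.763 -2.743
v 0.654 -1.855 -3.893
v 0.325 -0.468 -3.189
v 0.542 -1.606 -4.437
v 0.213 -0.219 -3.733
v -2.21 2.187 -3.342
v -1.918 1.683 -3.607
v -0.459 2.008 -2.623
v -0.75 2.513 -2.358
v -1.843 1.939 -3.804
v -0.384 2.264 -2.819
v -1.865 2.261 -3.877
v -0.406 2.586 -2.892
v -1.98 2.564 -3.806
v -0.521 2.889 -2.822
v -2.157 2.765 -3.612
v -0.698 3.091 -2.627
v -2.347 2.812 -3.345
v -0.888 3.138 -2.36
v -2.501 2.692 -3.077
v -1.042 3.017 -2.093
v -2.576 2.436 -2.881
v -1.117 2.761 -1.896
v -2.554 2.114 -2.808
v -1.095 2.439 -1.823
v -2.439 1.811 -2.878
v -0.98 2.136 -1.894
v -2.262 1.609 -3.073
v -0.803 1.935 -2.088
v -2.072 1.562 -3.34
v -0.613 1.888 -2.355
v 1.5 -0.033 0.73
v 2.178 -0.055 1.321
v 0.86 -0.427 1.45
v 2.035 0.286 1.38
v 1.799 0.571 1.326
v 1.511 0.752 1.169
v 1.221 0.797 0.937
v 0.98 0.699 0.669
v 0.828 0.474 0.411
v 0.792 0.161 0.208
v 0.879 -0.185 0.096
v 1.073 -0.505 0.093
v 1.341 -0.744 0.201
v 1.636 -0.859 0.4
v 1.908 -0.832 0.656
v 2.109 -0.667 0.925
v 2.204 -0.392 1.16
v -3.283 -1.587 -3.987
v -2.803 -1.661 -3.602
v -3.597 -2.868 -2.847
v -4.077 -2.793 -3.233
v -2.96 -1.476 -3.47
v -3.754 -2.683 -2.715
v -3.18 -1.312 -3.441
v -3.974 -2.519 -2.686
v -3.421 -1.203 -3.52
v -4.215 -2.41 -2.765
v -3.634 -1.17 -3.692
v -4.428 -2.377 -2.937
v -3.778 -1.22 -3.922
v -4.572 -2.426 -3.167
v -3.824 -1.342 -4.165
v -4.618 -2.548 -3.41
v -3.763 -1.512 -4.373
v -4.557 -2.719 -3.618
v -3.606 -1.697 -4.505
v -4.4 -2.904 -3.75
v -3.386 -1.861 -4.534
v -4.18 -3.068 -3.779
v -3.145 -1.97 -4.455
v -3.939 -3.177 -3.7
v -2.932 -2.003 -4.283
v -3.726 -3.21 -3.528
v -2.788 -1.954 -4.053
v -3.582 -3.16 -3.298
v -2.742 -1.832 -3.81
v -3.536 -3.038 -3.055
f 1 12 6
f 1 6 2
f 1 2 8
f 1 8 11
f 1 11 12
f 2 6 10
f 6 12 5
f 12 11 3
f 11 8 7
f 8 2 9
f 4 10 5
f 4 5 3
f 4 3 7
f 4 7 9
f 4 9 10
f 5 10 6
f 3 5 12
f 7 3 11
f 9 7 8
f 10 9 2
f 14 13 17
f 14 17 15
f 15 17 18
f 15 18 16
f 17 13 19
f 17 19 18
f 18 19 20
f 18 20 16
f 19 13 21
f 19 21 20
f 20 21 22
f 20 22 16
f 21 13 23
f 21 23 22
f 22 23 24
f 22 24 16
f 23 13 25
f 23 25 24
f 24 25 26
f 24 26 16
f 25 13 27
f 25 27 26
f 26 27 28
f 26 28 16
f 27 13 29
f 27 29 28
f 28 29 30
f 28 30 16
f 29 13 31
f 29 31 30
f 30 31 32
f 30 32 16
f 31 13 14
f 31 14 32
f 32 14 15
f 32 15 16
f 34 33 37
f 34 37 35
f 35 37 38
f 35 38 36
f 37 33 39
f 37 39 38
f 38 39 40
f 38 40 36
f 39 33 41
f 39 41 40
f 40 41 42
f 40 42 36
f 41 33 43
f 41 43 42
f 42 43 44
f 42 44 36
f 43 33 45
f 43 45 44
f 44 45 46
f 44 46 36
f 45 33 47
f 45 47 46
f 46 47 48
f 46 48 36
f 47 33 49
f 47 49 48
f 48 49 50
f 48 50 36
f 49 33 51
f 49 51 50
f 50 51 52
f 50 52 36
f 51 33 53
f 51 53 52
f 52 53 54
f 52 54 36
f 53 33 55
f 53 55 54
f 54 55 56
f 54 56 36
f 55 33 57
f 55 57 56
f 56 57 58
f 56 58 36
f 57 33 34
f 57 34 58
f 58 34 35
f 58 35 36
f 60 59 62
f 60 62 61
f 62 59 63
f 62 63 61
f 63 59 64
f 63 64 61
f 64 59 65
f 64 65 61
f 65 59 66
f 65 66 61
f 66 59 67
f 66 67 61
f 67 59 68
f 67 68 61
f 68 59 69
f 68 69 61
f 69 59 70
f 69 70 61
f 70 59 71
f 70 71 61
f 71 59 72
f 71 72 61
f 72 59 73
f 72 73 61
f 73 59 74
f 73 74 61
f 74 59 75
f 74 75 61
f 75 59 60
f 75 60 61
f 77 76 80
f 77 80 78
f 78 80 81
f 78 81 79
f 80 76 82
f 80 82 81
f 81 82 83
f 81 83 79
f 82 76 84
f 82 84 83
f 83 84 85
f 83 85 79
f 84 76 86
f 84 86 85
f 85 86 87
f 85 87 79
f 86 76 88
f 86 88 87
f 87 88 89
f 87 89 79
f 88 76 90
f 88 90 89
f 89 90 91
f 89 91 79
f 90 76 92
f 90 92 91
f 91 92 93
f 91 93 79
f 92 76 94
f 92 94 93
f 93 94 95
f 93 95 79
f 94 76 96
f 94 96 95
f 95 96 97
f 95 97 79
f 96 76 98
f 96 98 97
f 97 98 99
f 97 99 79
f 98 76 100
f 98 100 99
f 99 100 101
f 99 101 79
f 100 76 102
f 100 102 101
f 101 102 103
f 101 103 79
f 102 76 104
f 102 104 103
f 103 104 105
f 103 105 79
f 104 76 77
f 104 77 105
f 105 77 78
f 105 78 79



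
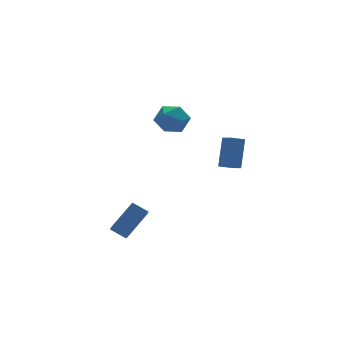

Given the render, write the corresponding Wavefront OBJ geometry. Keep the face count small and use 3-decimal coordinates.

v -1.463 0.94 2.97
v -0.588 1.468 2.684
v -0.512 -0.448 3.316
v 0.363 0.08 3.03
v -0.155 0.352 3.916
v -0.743 1.21 3.702
v -0.357 -0.19 2.298
v -0.945 0.668 2.084
v 0.096 0.77 2.268
v 0.221 1.105 3.268
v -1.321 -0.085 2.732
v -1.196 0.25 3.732
v -4.317 0.7 -4.715
v -4.673 -0.031 -4.035
v -2.751 1.109 -3.457
v -3.107 0.378 -2.777
v -3.733 -0.038 -5.203
v -4.089 -0.769 -4.523
v -2.167 0.371 -3.945
v -2.523 -0.36 -3.265
v 2.948 -0.213 -1.576
v 2.889 -1.07 -1.104
v 2.09 0.004 -1.289
v 2.032 -0.853 -0.817
v 3.708 0.633 0.057
v 3.65 -0.224 0.529
v 2.851 0.85 0.344
v 2.792 -0.007 0.816
f 1 12 6
f 1 6 2
f 1 2 8
f 1 8 11
f 1 11 12
f 2 6 10
f 6 12 5
f 12 11 3
f 11 8 7
f 8 2 9
f 4 10 5
f 4 5 3
f 4 3 7
f 4 7 9
f 4 9 10
f 5 10 6
f 3 5 12
f 7 3 11
f 9 7 8
f 10 9 2
f 14 16 13
f 17 14 13
f 13 16 15
f 15 17 13
f 14 20 16
f 18 14 17
f 18 20 14
f 16 20 15
f 19 17 15
f 15 20 19
f 19 18 17
f 20 18 19
f 22 24 21
f 25 22 21
f 21 24 23
f 23 25 21
f 22 28 24
f 26 22 25
f 26 28 22
f 24 28 23
f 27 25 23
f 23 28 27
f 27 26 25
f 28 26 27



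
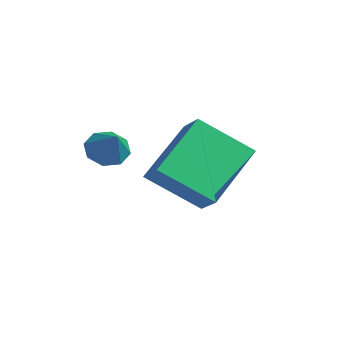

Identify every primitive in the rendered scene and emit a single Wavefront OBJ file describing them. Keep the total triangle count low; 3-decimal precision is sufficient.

v 1.432 2.311 -2.163
v 0.869 3.85 -0.914
v 2.273 3.474 -3.217
v 1.709 5.013 -1.969
v 2.271 2.187 -1.631
v 1.707 3.726 -0.383
v 3.111 3.35 -2.686
v 2.548 4.889 -1.437
v 1.124 1.479 -1.142
v 1.52 1.624 -1.568
v 1.896 1.321 -0.478
v 1.384 1.988 -1.324
v 1.096 2.054 -0.972
v 0.824 1.783 -0.72
v 0.728 1.334 -0.715
v 0.864 0.97 -0.96
v 1.152 0.904 -1.311
v 1.424 1.175 -1.563
f 2 4 1
f 5 2 1
f 1 4 3
f 3 5 1
f 2 8 4
f 6 2 5
f 6 8 2
f 4 8 3
f 7 5 3
f 3 8 7
f 7 6 5
f 8 6 7
f 10 9 12
f 10 12 11
f 12 9 13
f 12 13 11
f 13 9 14
f 13 14 11
f 14 9 15
f 14 15 11
f 15 9 16
f 15 16 11
f 16 9 17
f 16 17 11
f 17 9 18
f 17 18 11
f 18 9 10
f 18 10 11



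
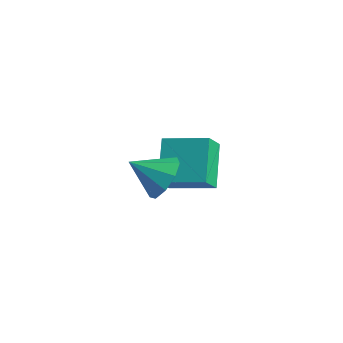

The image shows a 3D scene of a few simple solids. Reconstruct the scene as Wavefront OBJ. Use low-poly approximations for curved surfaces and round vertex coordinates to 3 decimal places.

v 0.545 -3.399 3.216
v 0.933 -2.994 4.08
v -0.505 -4.201 4.064
v 0.418 -2.582 3.831
v -0.038 -2.553 3.294
v -0.22 -2.92 2.721
v -0.045 -3.511 2.379
v 0.407 -4.049 2.429
v 0.923 -4.283 2.848
v 1.263 -4.104 3.438
v 1.266 -3.594 3.925
v -3.413 1.277 -0.363
v -3.275 0.483 0.645
v -1.699 2.188 0.12
v -1.562 1.395 1.128
v -2.338 -0.095 -1.588
v -2.201 -0.888 -0.58
v -0.625 0.817 -1.105
v -0.487 0.023 -0.097
f 2 1 4
f 2 4 3
f 4 1 5
f 4 5 3
f 5 1 6
f 5 6 3
f 6 1 7
f 6 7 3
f 7 1 8
f 7 8 3
f 8 1 9
f 8 9 3
f 9 1 10
f 9 10 3
f 10 1 11
f 10 11 3
f 11 1 2
f 11 2 3
f 13 15 12
f 16 13 12
f 12 15 14
f 14 16 12
f 13 19 15
f 17 13 16
f 17 19 13
f 15 19 14
f 18 16 14
f 14 19 18
f 18 17 16
f 19 17 18



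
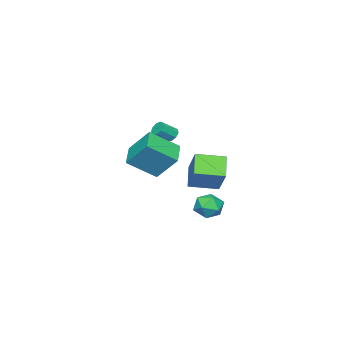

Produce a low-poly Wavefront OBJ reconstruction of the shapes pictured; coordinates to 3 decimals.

v 1.803 0.882 0.326
v 1.692 2.148 1.752
v 3.068 1.585 -0.2
v 2.957 2.851 1.226
v 2.943 -0.311 1.474
v 2.832 0.955 2.9
v 4.208 0.392 0.948
v 4.097 1.658 2.374
v -3.926 -1.03 -2.253
v -2.942 0.055 -0.678
v -5.042 0.37 -2.519
v -4.059 1.454 -0.944
v -2.901 -0.414 -3.316
v -1.918 0.67 -1.741
v -4.018 0.985 -3.582
v -3.034 2.07 -2.007
v -1.802 2.748 -3.447
v -0.917 2.957 -3.743
v -1.523 1.243 -3.677
v -0.638 1.452 -3.973
v -0.876 1.571 -3.054
v -1.049 2.502 -2.912
v -1.391 1.698 -4.508
v -1.564 2.629 -4.366
v -0.663 2.309 -4.399
v -0.344 2.23 -3.5
v -2.096 1.97 -3.92
v -1.777 1.891 -3.021
v -2.31 -1.075 0.764
v -2.013 -1.175 0.337
v -1.233 -1.645 0.989
v -1.53 -1.545 1.416
v -1.93 -0.849 0.472
v -1.15 -1.319 1.124
v -2.025 -0.629 0.744
v -1.244 -1.099 1.396
v -2.253 -0.618 1.025
v -1.473 -1.087 1.677
v -2.508 -0.82 1.184
v -1.728 -1.29 1.836
v -2.67 -1.142 1.147
v -1.89 -1.612 1.799
v -2.664 -1.433 0.93
v -1.884 -1.902 1.582
v -2.492 -1.556 0.636
v -1.712 -2.026 1.288
v -2.235 -1.454 0.401
v -1.455 -1.924 1.053
f 2 4 1
f 5 2 1
f 1 4 3
f 3 5 1
f 2 8 4
f 6 2 5
f 6 8 2
f 4 8 3
f 7 5 3
f 3 8 7
f 7 6 5
f 8 6 7
f 10 12 9
f 13 10 9
f 9 12 11
f 11 13 9
f 10 16 12
f 14 10 13
f 14 16 10
f 12 16 11
f 15 13 11
f 11 16 15
f 15 14 13
f 16 14 15
f 17 28 22
f 17 22 18
f 17 18 24
f 17 24 27
f 17 27 28
f 18 22 26
f 22 28 21
f 28 27 19
f 27 24 23
f 24 18 25
f 20 26 21
f 20 21 19
f 20 19 23
f 20 23 25
f 20 25 26
f 21 26 22
f 19 21 28
f 23 19 27
f 25 23 24
f 26 25 18
f 30 29 33
f 30 33 31
f 31 33 34
f 31 34 32
f 33 29 35
f 33 35 34
f 34 35 36
f 34 36 32
f 35 29 37
f 35 37 36
f 36 37 38
f 36 38 32
f 37 29 39
f 37 39 38
f 38 39 40
f 38 40 32
f 39 29 41
f 39 41 40
f 40 41 42
f 40 42 32
f 41 29 43
f 41 43 42
f 42 43 44
f 42 44 32
f 43 29 45
f 43 45 44
f 44 45 46
f 44 46 32
f 45 29 47
f 45 47 46
f 46 47 48
f 46 48 32
f 47 29 30
f 47 30 48
f 48 30 31
f 48 31 32



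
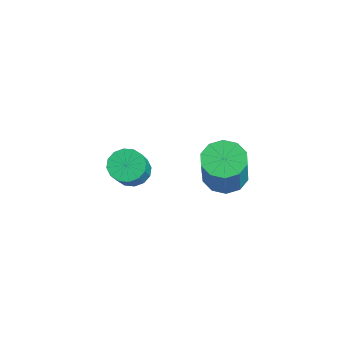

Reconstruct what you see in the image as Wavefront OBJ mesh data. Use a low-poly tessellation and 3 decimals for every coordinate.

v -2.875 -1.306 -2.184
v -2.297 -0.688 -2.336
v -1.086 -1.416 -0.689
v -1.665 -2.034 -0.536
v -2.583 -0.509 -2.046
v -1.372 -1.237 -0.399
v -2.948 -0.543 -1.793
v -1.737 -1.271 -0.146
v -3.293 -0.782 -1.645
v -2.082 -1.51 0.002
v -3.526 -1.161 -1.641
v -2.316 -1.889 0.006
v -3.585 -1.579 -1.782
v -2.375 -2.307 -0.135
v -3.454 -1.924 -2.031
v -2.243 -2.652 -0.384
v -3.168 -2.103 -2.321
v -1.957 -2.831 -0.674
v -2.803 -2.069 -2.574
v -1.592 -2.797 -0.927
v -2.458 -1.83 -2.722
v -1.247 -2.558 -1.075
v -2.224 -1.451 -2.726
v -1.014 -2.179 -1.079
v -2.165 -1.033 -2.585
v -0.955 -1.761 -0.938
v 1.737 1.04 0.618
v 2.632 1.313 0.293
v 3.478 0.853 2.238
v 2.583 0.58 2.562
v 2.358 1.806 0.529
v 3.203 1.346 2.474
v 1.846 2.007 0.799
v 2.692 1.547 2.744
v 1.294 1.839 0.999
v 2.139 1.378 2.944
v 0.91 1.365 1.054
v 1.756 0.905 2.999
v 0.842 0.767 0.942
v 1.688 0.307 2.887
v 1.117 0.274 0.706
v 1.962 -0.186 2.651
v 1.628 0.073 0.436
v 2.474 -0.387 2.381
v 2.181 0.242 0.236
v 3.026 -0.219 2.181
v 2.564 0.715 0.181
v 3.41 0.255 2.126
f 2 1 5
f 2 5 3
f 3 5 6
f 3 6 4
f 5 1 7
f 5 7 6
f 6 7 8
f 6 8 4
f 7 1 9
f 7 9 8
f 8 9 10
f 8 10 4
f 9 1 11
f 9 11 10
f 10 11 12
f 10 12 4
f 11 1 13
f 11 13 12
f 12 13 14
f 12 14 4
f 13 1 15
f 13 15 14
f 14 15 16
f 14 16 4
f 15 1 17
f 15 17 16
f 16 17 18
f 16 18 4
f 17 1 19
f 17 19 18
f 18 19 20
f 18 20 4
f 19 1 21
f 19 21 20
f 20 21 22
f 20 22 4
f 21 1 23
f 21 23 22
f 22 23 24
f 22 24 4
f 23 1 25
f 23 25 24
f 24 25 26
f 24 26 4
f 25 1 2
f 25 2 26
f 26 2 3
f 26 3 4
f 28 27 31
f 28 31 29
f 29 31 32
f 29 32 30
f 31 27 33
f 31 33 32
f 32 33 34
f 32 34 30
f 33 27 35
f 33 35 34
f 34 35 36
f 34 36 30
f 35 27 37
f 35 37 36
f 36 37 38
f 36 38 30
f 37 27 39
f 37 39 38
f 38 39 40
f 38 40 30
f 39 27 41
f 39 41 40
f 40 41 42
f 40 42 30
f 41 27 43
f 41 43 42
f 42 43 44
f 42 44 30
f 43 27 45
f 43 45 44
f 44 45 46
f 44 46 30
f 45 27 47
f 45 47 46
f 46 47 48
f 46 48 30
f 47 27 28
f 47 28 48
f 48 28 29
f 48 29 30



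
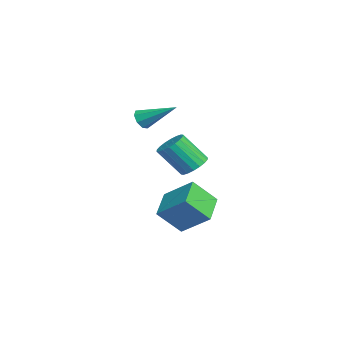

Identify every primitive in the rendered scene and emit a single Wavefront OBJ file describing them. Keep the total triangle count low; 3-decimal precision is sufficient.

v 0.1 -1.263 -1.289
v 0.923 -1.07 -1.045
v 0.743 -2.324 0.553
v -0.08 -2.517 0.309
v 0.711 -0.8 -0.857
v 0.531 -2.054 0.741
v 0.378 -0.621 -0.755
v 0.198 -1.876 0.844
v -0.01 -0.57 -0.758
v -0.19 -1.824 0.841
v -0.377 -0.656 -0.867
v -0.557 -1.91 0.732
v -0.649 -0.862 -1.059
v -0.829 -2.116 0.54
v -0.772 -1.147 -1.297
v -0.952 -2.402 0.302
v -0.723 -1.456 -1.533
v -0.903 -2.71 0.065
v -0.511 -1.726 -1.721
v -0.691 -2.98 -0.123
v -0.178 -1.904 -1.824
v -0.358 -3.159 -0.225
v 0.21 -1.956 -1.821
v 0.03 -3.21 -0.222
v 0.577 -1.87 -1.712
v 0.397 -3.124 -0.113
v 0.849 -1.664 -1.52
v 0.669 -2.918 0.079
v 0.972 -1.378 -1.282
v 0.792 -2.633 0.317
v 0.549 -4.006 2.21
v 0.879 -4.405 2.619
v 1.331 -2.294 3.25
v 1.149 -4.28 2.211
v 1.067 -3.995 1.802
v 0.682 -3.716 1.632
v 0.219 -3.606 1.801
v -0.051 -3.731 2.21
v 0.03 -4.017 2.618
v 0.416 -4.296 2.788
v 1.737 -2.087 -5.284
v 1.901 -3.371 -3.934
v 0.037 -1.552 -4.568
v 0.202 -2.836 -3.218
v 2.678 -0.704 -4.082
v 2.843 -1.988 -2.732
v 0.979 -0.169 -3.366
v 1.143 -1.453 -2.016
f 2 1 5
f 2 5 3
f 3 5 6
f 3 6 4
f 5 1 7
f 5 7 6
f 6 7 8
f 6 8 4
f 7 1 9
f 7 9 8
f 8 9 10
f 8 10 4
f 9 1 11
f 9 11 10
f 10 11 12
f 10 12 4
f 11 1 13
f 11 13 12
f 12 13 14
f 12 14 4
f 13 1 15
f 13 15 14
f 14 15 16
f 14 16 4
f 15 1 17
f 15 17 16
f 16 17 18
f 16 18 4
f 17 1 19
f 17 19 18
f 18 19 20
f 18 20 4
f 19 1 21
f 19 21 20
f 20 21 22
f 20 22 4
f 21 1 23
f 21 23 22
f 22 23 24
f 22 24 4
f 23 1 25
f 23 25 24
f 24 25 26
f 24 26 4
f 25 1 27
f 25 27 26
f 26 27 28
f 26 28 4
f 27 1 29
f 27 29 28
f 28 29 30
f 28 30 4
f 29 1 2
f 29 2 30
f 30 2 3
f 30 3 4
f 32 31 34
f 32 34 33
f 34 31 35
f 34 35 33
f 35 31 36
f 35 36 33
f 36 31 37
f 36 37 33
f 37 31 38
f 37 38 33
f 38 31 39
f 38 39 33
f 39 31 40
f 39 40 33
f 40 31 32
f 40 32 33
f 42 44 41
f 45 42 41
f 41 44 43
f 43 45 41
f 42 48 44
f 46 42 45
f 46 48 42
f 44 48 43
f 47 45 43
f 43 48 47
f 47 46 45
f 48 46 47



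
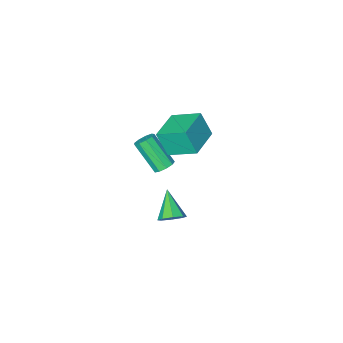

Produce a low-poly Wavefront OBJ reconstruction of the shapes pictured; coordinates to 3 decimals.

v -2.909 -1.751 2.515
v -2.588 -2.276 3.839
v -3.775 -0.508 3.219
v -3.454 -1.034 4.543
v -1.406 -0.726 2.557
v -1.085 -1.252 3.881
v -2.272 0.516 3.261
v -1.951 -0.009 4.585
v -1.831 -1.02 -3.008
v -1.506 -1.515 -3.434
v -2.309 -2.26 -1.932
v -1.162 -1.309 -3.045
v -1.211 -0.934 -2.633
v -1.623 -0.609 -2.441
v -2.157 -0.525 -2.581
v -2.501 -0.73 -2.971
v -2.452 -1.105 -3.382
v -2.04 -1.43 -3.574
v -1.922 -1.87 0.435
v -1.359 -1.836 0.299
v -0.936 -3.037 1.749
v -1.498 -3.07 1.885
v -1.452 -1.553 0.56
v -1.029 -2.753 2.011
v -1.765 -1.418 0.763
v -1.342 -2.619 2.214
v -2.152 -1.494 0.813
v -1.728 -2.695 2.263
v -2.43 -1.746 0.685
v -2.007 -2.947 2.135
v -2.471 -2.056 0.44
v -2.048 -3.257 1.891
v -2.254 -2.279 0.193
v -1.831 -3.479 1.644
v -1.882 -2.31 0.059
v -1.459 -3.51 1.509
v -1.529 -2.135 0.101
v -1.105 -3.336 1.551
f 2 4 1
f 5 2 1
f 1 4 3
f 3 5 1
f 2 8 4
f 6 2 5
f 6 8 2
f 4 8 3
f 7 5 3
f 3 8 7
f 7 6 5
f 8 6 7
f 10 9 12
f 10 12 11
f 12 9 13
f 12 13 11
f 13 9 14
f 13 14 11
f 14 9 15
f 14 15 11
f 15 9 16
f 15 16 11
f 16 9 17
f 16 17 11
f 17 9 18
f 17 18 11
f 18 9 10
f 18 10 11
f 20 19 23
f 20 23 21
f 21 23 24
f 21 24 22
f 23 19 25
f 23 25 24
f 24 25 26
f 24 26 22
f 25 19 27
f 25 27 26
f 26 27 28
f 26 28 22
f 27 19 29
f 27 29 28
f 28 29 30
f 28 30 22
f 29 19 31
f 29 31 30
f 30 31 32
f 30 32 22
f 31 19 33
f 31 33 32
f 32 33 34
f 32 34 22
f 33 19 35
f 33 35 34
f 34 35 36
f 34 36 22
f 35 19 37
f 35 37 36
f 36 37 38
f 36 38 22
f 37 19 20
f 37 20 38
f 38 20 21
f 38 21 22



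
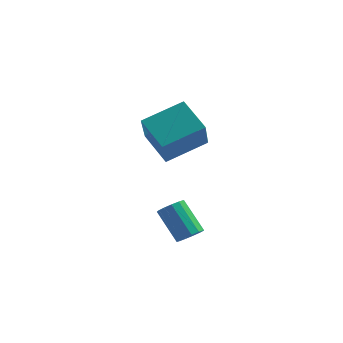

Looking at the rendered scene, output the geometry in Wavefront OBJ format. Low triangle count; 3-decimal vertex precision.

v -1.688 -0.266 -0.907
v -1.255 -0.129 -0.598
v -2.179 0.363 0.477
v -2.612 0.226 0.167
v -1.322 0.121 -0.769
v -2.246 0.612 0.305
v -1.505 0.247 -0.985
v -2.429 0.739 0.09
v -1.747 0.211 -1.176
v -2.671 0.702 -0.101
v -1.97 0.023 -1.281
v -2.893 0.515 -0.207
v -2.103 -0.256 -1.268
v -3.027 0.235 -0.194
v -2.105 -0.539 -1.141
v -3.029 -0.047 -0.066
v -1.974 -0.735 -0.939
v -2.898 -0.243 0.136
v -1.753 -0.781 -0.727
v -2.677 -0.29 0.348
v -1.511 -0.665 -0.573
v -2.435 -0.173 0.502
v -1.325 -0.421 -0.524
v -2.249 0.071 0.55
v -3.116 1.102 1.86
v -2.828 -0.025 3.26
v -4.172 1.793 2.632
v -3.885 0.666 4.032
v -1.915 2.214 2.508
v -1.628 1.087 3.908
v -2.972 2.905 3.28
v -2.684 1.778 4.68
f 2 1 5
f 2 5 3
f 3 5 6
f 3 6 4
f 5 1 7
f 5 7 6
f 6 7 8
f 6 8 4
f 7 1 9
f 7 9 8
f 8 9 10
f 8 10 4
f 9 1 11
f 9 11 10
f 10 11 12
f 10 12 4
f 11 1 13
f 11 13 12
f 12 13 14
f 12 14 4
f 13 1 15
f 13 15 14
f 14 15 16
f 14 16 4
f 15 1 17
f 15 17 16
f 16 17 18
f 16 18 4
f 17 1 19
f 17 19 18
f 18 19 20
f 18 20 4
f 19 1 21
f 19 21 20
f 20 21 22
f 20 22 4
f 21 1 23
f 21 23 22
f 22 23 24
f 22 24 4
f 23 1 2
f 23 2 24
f 24 2 3
f 24 3 4
f 26 28 25
f 29 26 25
f 25 28 27
f 27 29 25
f 26 32 28
f 30 26 29
f 30 32 26
f 28 32 27
f 31 29 27
f 27 32 31
f 31 30 29
f 32 30 31



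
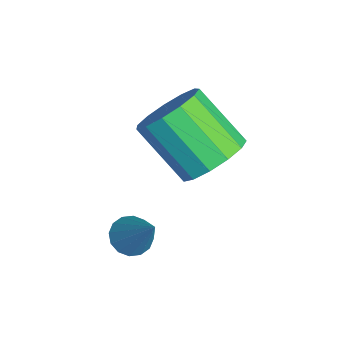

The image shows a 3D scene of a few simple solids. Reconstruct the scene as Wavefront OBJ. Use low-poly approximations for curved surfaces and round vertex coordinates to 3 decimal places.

v -2.095 1.171 2.881
v -1.344 0.528 2.937
v -2.334 -0.513 4.255
v -3.085 0.129 4.199
v -1.245 0.92 3.322
v -2.235 -0.121 4.64
v -1.415 1.391 3.566
v -2.405 0.35 4.884
v -1.801 1.793 3.593
v -2.792 0.752 4.911
v -2.281 1.997 3.394
v -3.271 0.956 4.712
v -2.701 1.938 3.032
v -3.692 0.897 4.35
v -2.929 1.636 2.622
v -3.92 0.595 3.94
v -2.892 1.186 2.294
v -3.882 0.145 3.612
v -2.602 0.731 2.153
v -3.592 -0.31 3.471
v -2.151 0.416 2.243
v -3.141 -0.625 3.561
v -1.682 0.34 2.535
v -2.672 -0.701 3.853
v -1.045 -1.057 1.132
v -0.799 -0.634 0.803
v -0.095 -0.583 2.448
v -1.042 -0.502 0.931
v -1.287 -0.519 1.113
v -1.466 -0.68 1.301
v -1.533 -0.942 1.443
v -1.469 -1.235 1.502
v -1.291 -1.48 1.462
v -1.047 -1.611 1.333
v -0.803 -1.594 1.151
v -0.623 -1.433 0.964
v -0.557 -1.171 0.821
v -0.621 -0.879 0.762
f 2 1 5
f 2 5 3
f 3 5 6
f 3 6 4
f 5 1 7
f 5 7 6
f 6 7 8
f 6 8 4
f 7 1 9
f 7 9 8
f 8 9 10
f 8 10 4
f 9 1 11
f 9 11 10
f 10 11 12
f 10 12 4
f 11 1 13
f 11 13 12
f 12 13 14
f 12 14 4
f 13 1 15
f 13 15 14
f 14 15 16
f 14 16 4
f 15 1 17
f 15 17 16
f 16 17 18
f 16 18 4
f 17 1 19
f 17 19 18
f 18 19 20
f 18 20 4
f 19 1 21
f 19 21 20
f 20 21 22
f 20 22 4
f 21 1 23
f 21 23 22
f 22 23 24
f 22 24 4
f 23 1 2
f 23 2 24
f 24 2 3
f 24 3 4
f 26 25 28
f 26 28 27
f 28 25 29
f 28 29 27
f 29 25 30
f 29 30 27
f 30 25 31
f 30 31 27
f 31 25 32
f 31 32 27
f 32 25 33
f 32 33 27
f 33 25 34
f 33 34 27
f 34 25 35
f 34 35 27
f 35 25 36
f 35 36 27
f 36 25 37
f 36 37 27
f 37 25 38
f 37 38 27
f 38 25 26
f 38 26 27



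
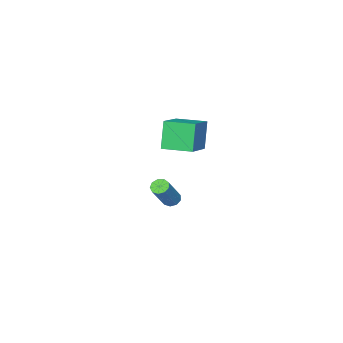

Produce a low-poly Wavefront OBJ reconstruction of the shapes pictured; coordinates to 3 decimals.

v 0.351 -0.843 1.356
v -0.246 -1.225 3.021
v -0.391 0.717 1.448
v -0.987 0.335 3.114
v 2.067 -0.075 2.146
v 1.471 -0.457 3.812
v 1.326 1.485 2.239
v 0.729 1.103 3.904
v -1.807 -3.077 -4.702
v -1.357 -3.195 -5.013
v -0.102 -2.882 -3.308
v -0.553 -2.763 -2.998
v -1.431 -2.82 -5.027
v -0.176 -2.506 -3.322
v -1.681 -2.564 -4.89
v -0.426 -2.251 -3.185
v -1.991 -2.549 -4.665
v -0.736 -2.235 -2.96
v -2.214 -2.78 -4.457
v -0.96 -2.467 -2.753
v -2.248 -3.15 -4.365
v -0.993 -2.837 -2.66
v -2.075 -3.486 -4.43
v -0.82 -3.173 -2.725
v -1.777 -3.63 -4.623
v -0.522 -3.317 -2.918
v -1.494 -3.515 -4.853
v -0.239 -3.202 -3.148
f 2 4 1
f 5 2 1
f 1 4 3
f 3 5 1
f 2 8 4
f 6 2 5
f 6 8 2
f 4 8 3
f 7 5 3
f 3 8 7
f 7 6 5
f 8 6 7
f 10 9 13
f 10 13 11
f 11 13 14
f 11 14 12
f 13 9 15
f 13 15 14
f 14 15 16
f 14 16 12
f 15 9 17
f 15 17 16
f 16 17 18
f 16 18 12
f 17 9 19
f 17 19 18
f 18 19 20
f 18 20 12
f 19 9 21
f 19 21 20
f 20 21 22
f 20 22 12
f 21 9 23
f 21 23 22
f 22 23 24
f 22 24 12
f 23 9 25
f 23 25 24
f 24 25 26
f 24 26 12
f 25 9 27
f 25 27 26
f 26 27 28
f 26 28 12
f 27 9 10
f 27 10 28
f 28 10 11
f 28 11 12



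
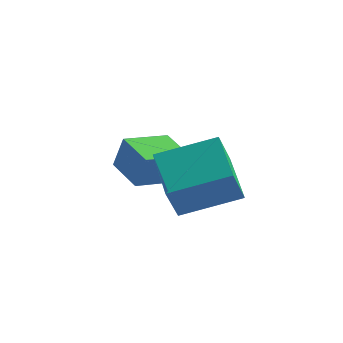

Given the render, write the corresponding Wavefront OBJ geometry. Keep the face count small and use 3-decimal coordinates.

v 3.295 -1.671 1.66
v 3.17 -2.178 2.707
v 2.438 -0.407 2.169
v 2.313 -0.914 3.216
v 4.747 -0.906 2.204
v 4.622 -1.413 3.251
v 3.89 0.358 2.713
v 3.765 -0.149 3.76
v 0.504 0.69 1.576
v 0.776 0.754 2.577
v 1.29 1.813 1.291
v 1.562 1.877 2.293
v 1.438 -0.017 1.367
v 1.71 0.047 2.369
v 2.224 1.106 1.083
v 2.496 1.17 2.084
f 2 4 1
f 5 2 1
f 1 4 3
f 3 5 1
f 2 8 4
f 6 2 5
f 6 8 2
f 4 8 3
f 7 5 3
f 3 8 7
f 7 6 5
f 8 6 7
f 10 12 9
f 13 10 9
f 9 12 11
f 11 13 9
f 10 16 12
f 14 10 13
f 14 16 10
f 12 16 11
f 15 13 11
f 11 16 15
f 15 14 13
f 16 14 15



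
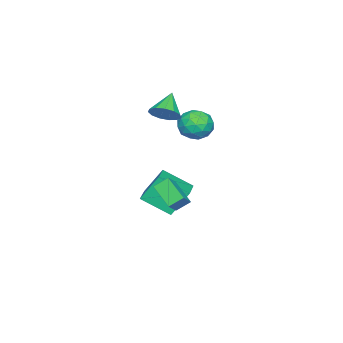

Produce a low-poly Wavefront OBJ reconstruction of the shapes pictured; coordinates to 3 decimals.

v -2.133 -0.522 -3.378
v -1.715 -2.256 -2.308
v -0.427 0.103 -3.029
v -0.01 -1.631 -1.959
v -1.49 -1.369 -5.001
v -1.073 -3.103 -3.931
v 0.215 -0.744 -4.652
v 0.633 -2.478 -3.582
v -4.494 -0.806 1.119
v -3.583 -0.321 1.592
v -3.397 -1.819 0.048
v -2.486 -1.334 0.521
v -3.133 -2.041 1.13
v -3.811 -1.415 1.792
v -3.169 -0.725 -0.152
v -3.847 -0.099 0.51
v -2.764 -0.27 0.807
v -2.742 -1.084 1.599
v -4.238 -1.056 0.041
v -4.216 -1.87 0.833
v -4.135 -0.475 1.449
v -2.845 -1.665 0.191
v -3.226 -2.081 0.548
v -2.69 -1.796 0.827
v -4.269 -1.118 1.567
v -3.733 -0.832 1.845
v -3.469 -1.844 1.573
v -3.247 -1.308 -0.205
v -2.711 -1.022 0.073
v -4.29 -0.344 0.813
v -3.754 -0.059 1.092
v -3.511 -0.296 0.067
v -3.118 -0.159 1.266
v -2.473 -0.755 0.637
v -2.875 -0.397 0.241
v -3.273 -0.029 0.63
v -3.105 -0.638 1.732
v -2.46 -1.233 1.102
v -2.841 -1.649 1.46
v -3.239 -1.281 1.849
v -2.624 -0.608 1.27
v -4.52 -0.907 0.538
v -3.875 -1.502 -0.092
v -3.741 -0.859 -0.209
v -4.139 -0.491 0.18
v -4.507 -1.385 1.003
v -3.862 -1.981 0.374
v -3.707 -2.111 1.01
v -4.105 -1.743 1.399
v -4.356 -1.532 0.37
v 3.928 0.116 -0.422
v 3.461 0.762 0.165
v 3.191 0.167 -1.065
v 2.724 0.813 -0.478
v 4.736 1.447 -1.242
v 4.269 2.093 -0.655
v 3.999 1.498 -1.885
v 3.532 2.144 -1.298
v -1.608 -2.071 2.24
v -1.038 -1.759 2.96
v -2.912 -2.269 3.36
v -1.282 -1.316 2.754
v -1.63 -1.112 2.384
v -1.97 -1.213 1.969
v -2.196 -1.587 1.64
v -2.235 -2.114 1.502
v -2.075 -2.628 1.598
v -1.767 -2.965 1.898
v -1.408 -3.018 2.306
v -1.112 -2.771 2.694
v -0.974 -2.301 2.938
f 2 4 1
f 5 2 1
f 1 4 3
f 3 5 1
f 2 8 4
f 6 2 5
f 6 8 2
f 4 8 3
f 7 5 3
f 3 8 7
f 7 6 5
f 8 6 7
f 9 46 25
f 46 20 49
f 25 49 14
f 46 49 25
f 9 25 21
f 25 14 26
f 21 26 10
f 25 26 21
f 9 21 30
f 21 10 31
f 30 31 16
f 21 31 30
f 9 30 42
f 30 16 45
f 42 45 19
f 30 45 42
f 9 42 46
f 42 19 50
f 46 50 20
f 42 50 46
f 10 26 37
f 26 14 40
f 37 40 18
f 26 40 37
f 14 49 27
f 49 20 48
f 27 48 13
f 49 48 27
f 20 50 47
f 50 19 43
f 47 43 11
f 50 43 47
f 19 45 44
f 45 16 32
f 44 32 15
f 45 32 44
f 16 31 36
f 31 10 33
f 36 33 17
f 31 33 36
f 12 38 24
f 38 18 39
f 24 39 13
f 38 39 24
f 12 24 22
f 24 13 23
f 22 23 11
f 24 23 22
f 12 22 29
f 22 11 28
f 29 28 15
f 22 28 29
f 12 29 34
f 29 15 35
f 34 35 17
f 29 35 34
f 12 34 38
f 34 17 41
f 38 41 18
f 34 41 38
f 13 39 27
f 39 18 40
f 27 40 14
f 39 40 27
f 11 23 47
f 23 13 48
f 47 48 20
f 23 48 47
f 15 28 44
f 28 11 43
f 44 43 19
f 28 43 44
f 17 35 36
f 35 15 32
f 36 32 16
f 35 32 36
f 18 41 37
f 41 17 33
f 37 33 10
f 41 33 37
f 52 54 51
f 55 52 51
f 51 54 53
f 53 55 51
f 52 58 54
f 56 52 55
f 56 58 52
f 54 58 53
f 57 55 53
f 53 58 57
f 57 56 55
f 58 56 57
f 60 59 62
f 60 62 61
f 62 59 63
f 62 63 61
f 63 59 64
f 63 64 61
f 64 59 65
f 64 65 61
f 65 59 66
f 65 66 61
f 66 59 67
f 66 67 61
f 67 59 68
f 67 68 61
f 68 59 69
f 68 69 61
f 69 59 70
f 69 70 61
f 70 59 71
f 70 71 61
f 71 59 60
f 71 60 61



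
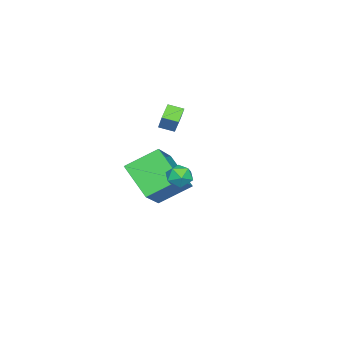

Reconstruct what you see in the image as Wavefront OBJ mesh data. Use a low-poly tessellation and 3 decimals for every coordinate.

v 3.286 0.089 0.855
v 3.897 0.062 0.55
v 2.883 -0.622 0.11
v 3.494 -0.649 -0.195
v 3.409 -0.923 0.425
v 3.659 -0.484 0.886
v 3.121 -0.076 -0.226
v 3.371 0.363 0.235
v 3.795 -0.04 -0.118
v 3.973 -0.563 0.284
v 2.807 0.003 0.376
v 2.985 -0.52 0.778
v -0.086 -1.223 -2.362
v -0.893 -2.705 -1.146
v 1.614 -1.028 -0.995
v 0.807 -2.509 0.221
v 0.833 -2.511 -3.321
v 0.026 -3.992 -2.105
v 2.533 -2.315 -1.954
v 1.726 -3.797 -0.738
v -2.773 -3.378 -0.593
v -2.568 -4.139 -0.368
v -3.624 -3.472 -0.136
v -3.419 -4.234 0.088
v -2.301 -2.966 0.372
v -2.096 -3.728 0.596
v -3.152 -3.061 0.828
v -2.947 -3.822 1.053
f 1 12 6
f 1 6 2
f 1 2 8
f 1 8 11
f 1 11 12
f 2 6 10
f 6 12 5
f 12 11 3
f 11 8 7
f 8 2 9
f 4 10 5
f 4 5 3
f 4 3 7
f 4 7 9
f 4 9 10
f 5 10 6
f 3 5 12
f 7 3 11
f 9 7 8
f 10 9 2
f 14 16 13
f 17 14 13
f 13 16 15
f 15 17 13
f 14 20 16
f 18 14 17
f 18 20 14
f 16 20 15
f 19 17 15
f 15 20 19
f 19 18 17
f 20 18 19
f 22 24 21
f 25 22 21
f 21 24 23
f 23 25 21
f 22 28 24
f 26 22 25
f 26 28 22
f 24 28 23
f 27 25 23
f 23 28 27
f 27 26 25
f 28 26 27



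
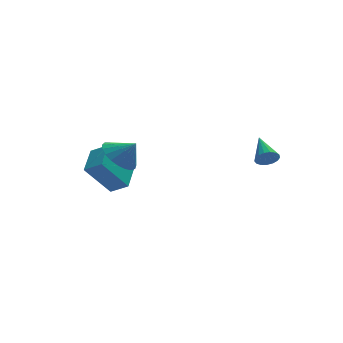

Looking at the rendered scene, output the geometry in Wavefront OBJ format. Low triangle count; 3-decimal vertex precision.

v -2.899 0.874 1.676
v -2.286 0.448 1.011
v -2.201 0.586 2.504
v -2.141 0.837 1.025
v -2.127 1.233 1.151
v -2.247 1.567 1.368
v -2.479 1.781 1.639
v -2.784 1.838 1.916
v -3.109 1.729 2.151
v -3.397 1.472 2.305
v -3.599 1.111 2.35
v -3.68 0.71 2.278
v -3.626 0.336 2.102
v -3.447 0.056 1.853
v -3.172 -0.082 1.573
v -2.85 -0.056 1.311
v -2.537 0.132 1.112
v -2.68 3.637 -1.923
v -3.923 3.559 -0.32
v -2.063 4.963 -1.38
v -3.305 4.885 0.223
v -1.975 3.095 -1.403
v -3.217 3.017 0.2
v -1.357 4.421 -0.86
v -2.6 4.343 0.743
v 2.988 -1.938 2.09
v 3.324 -1.738 1.675
v 3.032 -0.602 2.77
v 3.072 -1.684 1.586
v 2.8 -1.689 1.613
v 2.572 -1.75 1.748
v 2.439 -1.855 1.962
v 2.431 -1.978 2.205
v 2.551 -2.093 2.422
v 2.771 -2.172 2.562
v 3.041 -2.197 2.595
v 3.298 -2.163 2.511
v 3.485 -2.078 2.331
v 3.557 -1.96 2.096
v 3.499 -1.838 1.859
f 2 1 4
f 2 4 3
f 4 1 5
f 4 5 3
f 5 1 6
f 5 6 3
f 6 1 7
f 6 7 3
f 7 1 8
f 7 8 3
f 8 1 9
f 8 9 3
f 9 1 10
f 9 10 3
f 10 1 11
f 10 11 3
f 11 1 12
f 11 12 3
f 12 1 13
f 12 13 3
f 13 1 14
f 13 14 3
f 14 1 15
f 14 15 3
f 15 1 16
f 15 16 3
f 16 1 17
f 16 17 3
f 17 1 2
f 17 2 3
f 19 21 18
f 22 19 18
f 18 21 20
f 20 22 18
f 19 25 21
f 23 19 22
f 23 25 19
f 21 25 20
f 24 22 20
f 20 25 24
f 24 23 22
f 25 23 24
f 27 26 29
f 27 29 28
f 29 26 30
f 29 30 28
f 30 26 31
f 30 31 28
f 31 26 32
f 31 32 28
f 32 26 33
f 32 33 28
f 33 26 34
f 33 34 28
f 34 26 35
f 34 35 28
f 35 26 36
f 35 36 28
f 36 26 37
f 36 37 28
f 37 26 38
f 37 38 28
f 38 26 39
f 38 39 28
f 39 26 40
f 39 40 28
f 40 26 27
f 40 27 28

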